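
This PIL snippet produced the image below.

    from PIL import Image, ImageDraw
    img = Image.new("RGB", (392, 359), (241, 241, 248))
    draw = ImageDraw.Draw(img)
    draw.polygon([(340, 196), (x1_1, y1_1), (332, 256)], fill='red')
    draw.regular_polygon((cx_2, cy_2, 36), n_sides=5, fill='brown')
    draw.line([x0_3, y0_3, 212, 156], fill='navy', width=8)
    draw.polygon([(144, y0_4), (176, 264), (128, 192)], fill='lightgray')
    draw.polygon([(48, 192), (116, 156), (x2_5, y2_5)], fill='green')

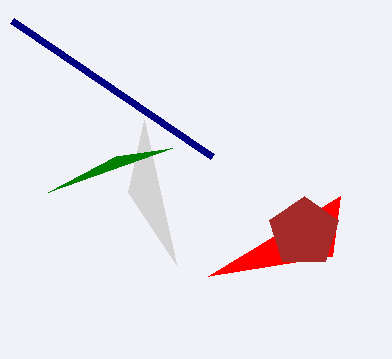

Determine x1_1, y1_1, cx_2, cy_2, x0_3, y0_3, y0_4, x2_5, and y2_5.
x1_1 = 208, y1_1 = 276, cx_2 = 304, cy_2 = 232, x0_3 = 12, y0_3 = 20, y0_4 = 120, x2_5 = 172, y2_5 = 148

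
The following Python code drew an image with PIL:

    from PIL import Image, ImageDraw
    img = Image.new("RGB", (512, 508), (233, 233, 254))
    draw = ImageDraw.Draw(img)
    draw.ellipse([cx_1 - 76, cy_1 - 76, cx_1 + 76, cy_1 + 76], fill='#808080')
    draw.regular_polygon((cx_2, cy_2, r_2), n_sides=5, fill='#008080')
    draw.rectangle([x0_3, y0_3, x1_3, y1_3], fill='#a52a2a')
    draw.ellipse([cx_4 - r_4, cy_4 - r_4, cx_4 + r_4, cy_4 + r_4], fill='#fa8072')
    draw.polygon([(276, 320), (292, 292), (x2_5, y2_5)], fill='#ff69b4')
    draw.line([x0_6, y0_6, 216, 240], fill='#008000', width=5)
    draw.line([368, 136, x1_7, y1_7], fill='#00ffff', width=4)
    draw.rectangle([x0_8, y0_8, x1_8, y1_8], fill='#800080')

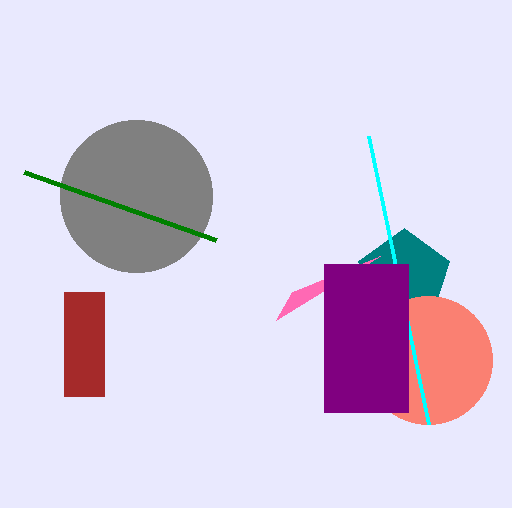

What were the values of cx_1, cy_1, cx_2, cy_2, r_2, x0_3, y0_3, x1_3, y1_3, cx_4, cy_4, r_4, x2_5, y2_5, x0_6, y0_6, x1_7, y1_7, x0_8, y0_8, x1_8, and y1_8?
cx_1 = 136; cy_1 = 196; cx_2 = 404; cy_2 = 276; r_2 = 48; x0_3 = 64; y0_3 = 292; x1_3 = 104; y1_3 = 396; cx_4 = 428; cy_4 = 360; r_4 = 64; x2_5 = 380; y2_5 = 256; x0_6 = 24; y0_6 = 172; x1_7 = 428; y1_7 = 424; x0_8 = 324; y0_8 = 264; x1_8 = 408; y1_8 = 412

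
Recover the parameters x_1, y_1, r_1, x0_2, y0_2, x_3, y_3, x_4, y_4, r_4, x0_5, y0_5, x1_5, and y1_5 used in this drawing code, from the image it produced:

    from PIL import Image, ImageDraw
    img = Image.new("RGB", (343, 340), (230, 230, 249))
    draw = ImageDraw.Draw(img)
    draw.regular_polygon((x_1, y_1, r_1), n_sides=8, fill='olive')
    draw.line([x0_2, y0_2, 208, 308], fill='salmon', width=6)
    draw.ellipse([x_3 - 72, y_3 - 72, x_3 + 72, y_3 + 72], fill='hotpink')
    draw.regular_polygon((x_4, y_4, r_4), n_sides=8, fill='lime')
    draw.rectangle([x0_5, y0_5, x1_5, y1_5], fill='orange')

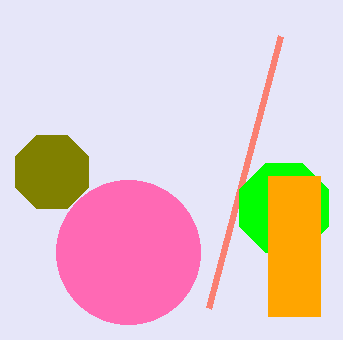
x_1 = 52
y_1 = 172
r_1 = 40
x0_2 = 280
y0_2 = 36
x_3 = 128
y_3 = 252
x_4 = 284
y_4 = 208
r_4 = 48
x0_5 = 268
y0_5 = 176
x1_5 = 320
y1_5 = 316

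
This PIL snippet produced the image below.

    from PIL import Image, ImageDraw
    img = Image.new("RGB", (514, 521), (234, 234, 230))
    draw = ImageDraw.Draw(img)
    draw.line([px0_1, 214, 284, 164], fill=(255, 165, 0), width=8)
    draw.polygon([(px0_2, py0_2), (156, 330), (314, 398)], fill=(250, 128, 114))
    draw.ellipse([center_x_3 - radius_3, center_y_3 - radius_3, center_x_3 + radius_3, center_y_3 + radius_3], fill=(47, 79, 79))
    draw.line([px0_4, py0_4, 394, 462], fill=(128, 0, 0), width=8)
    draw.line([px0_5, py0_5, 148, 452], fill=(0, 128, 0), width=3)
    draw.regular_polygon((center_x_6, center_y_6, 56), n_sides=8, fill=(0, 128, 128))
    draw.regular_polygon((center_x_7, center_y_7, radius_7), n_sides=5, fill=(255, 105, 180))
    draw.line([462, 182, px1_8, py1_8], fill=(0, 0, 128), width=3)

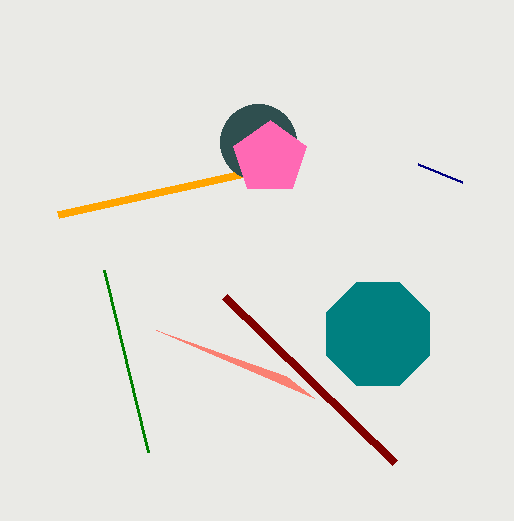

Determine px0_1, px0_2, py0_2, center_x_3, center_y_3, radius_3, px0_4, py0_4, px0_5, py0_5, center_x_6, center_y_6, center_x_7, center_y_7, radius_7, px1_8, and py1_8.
px0_1 = 58
px0_2 = 286
py0_2 = 376
center_x_3 = 258
center_y_3 = 142
radius_3 = 38
px0_4 = 224
py0_4 = 296
px0_5 = 104
py0_5 = 270
center_x_6 = 378
center_y_6 = 334
center_x_7 = 270
center_y_7 = 158
radius_7 = 38
px1_8 = 418
py1_8 = 164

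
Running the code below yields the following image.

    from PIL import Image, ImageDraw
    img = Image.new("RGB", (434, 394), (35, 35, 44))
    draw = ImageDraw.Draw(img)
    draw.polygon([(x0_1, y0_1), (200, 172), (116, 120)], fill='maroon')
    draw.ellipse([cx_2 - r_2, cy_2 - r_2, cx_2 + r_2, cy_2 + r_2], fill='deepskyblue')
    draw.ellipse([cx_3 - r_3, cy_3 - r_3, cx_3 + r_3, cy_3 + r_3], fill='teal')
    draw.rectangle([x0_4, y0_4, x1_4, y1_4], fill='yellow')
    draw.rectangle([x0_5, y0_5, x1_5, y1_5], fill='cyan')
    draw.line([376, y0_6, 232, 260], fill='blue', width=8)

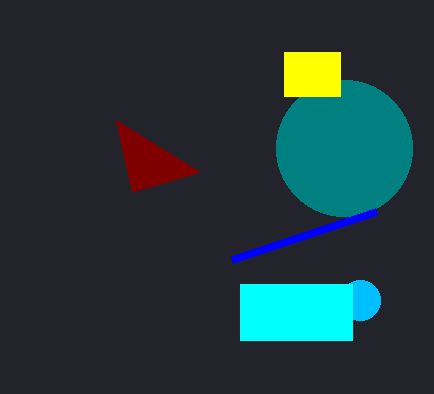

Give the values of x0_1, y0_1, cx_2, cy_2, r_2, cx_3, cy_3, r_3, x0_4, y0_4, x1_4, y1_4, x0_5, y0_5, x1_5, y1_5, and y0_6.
x0_1 = 132
y0_1 = 192
cx_2 = 360
cy_2 = 300
r_2 = 20
cx_3 = 344
cy_3 = 148
r_3 = 68
x0_4 = 284
y0_4 = 52
x1_4 = 340
y1_4 = 96
x0_5 = 240
y0_5 = 284
x1_5 = 352
y1_5 = 340
y0_6 = 212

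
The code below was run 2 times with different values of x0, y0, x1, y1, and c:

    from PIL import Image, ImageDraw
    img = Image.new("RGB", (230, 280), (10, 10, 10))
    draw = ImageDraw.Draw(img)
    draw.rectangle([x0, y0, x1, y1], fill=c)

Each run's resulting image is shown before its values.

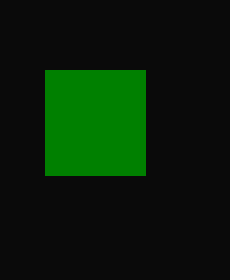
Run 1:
x0 = 45
y0 = 70
x1 = 145
y1 = 175
c = 'green'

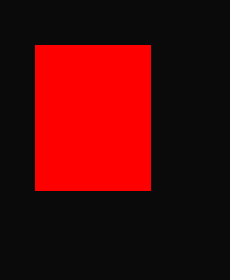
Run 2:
x0 = 35; y0 = 45; x1 = 150; y1 = 190; c = 'red'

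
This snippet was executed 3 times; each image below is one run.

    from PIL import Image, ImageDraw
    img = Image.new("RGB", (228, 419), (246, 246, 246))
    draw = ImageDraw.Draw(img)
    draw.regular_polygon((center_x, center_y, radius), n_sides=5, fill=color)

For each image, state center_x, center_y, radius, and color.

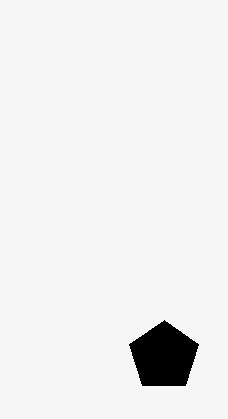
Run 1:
center_x = 164; center_y = 356; radius = 36; color = 'black'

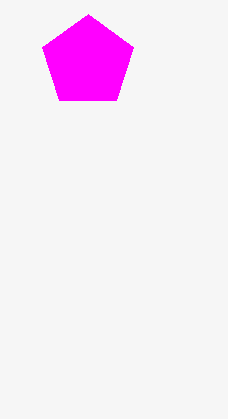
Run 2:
center_x = 88
center_y = 62
radius = 48
color = 'magenta'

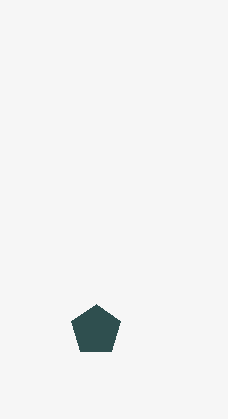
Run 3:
center_x = 96
center_y = 330
radius = 26
color = 'darkslategray'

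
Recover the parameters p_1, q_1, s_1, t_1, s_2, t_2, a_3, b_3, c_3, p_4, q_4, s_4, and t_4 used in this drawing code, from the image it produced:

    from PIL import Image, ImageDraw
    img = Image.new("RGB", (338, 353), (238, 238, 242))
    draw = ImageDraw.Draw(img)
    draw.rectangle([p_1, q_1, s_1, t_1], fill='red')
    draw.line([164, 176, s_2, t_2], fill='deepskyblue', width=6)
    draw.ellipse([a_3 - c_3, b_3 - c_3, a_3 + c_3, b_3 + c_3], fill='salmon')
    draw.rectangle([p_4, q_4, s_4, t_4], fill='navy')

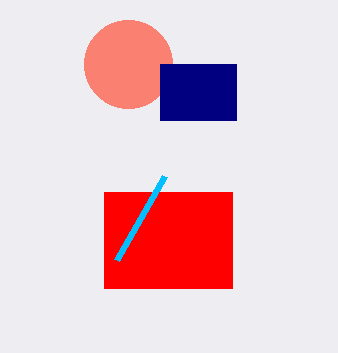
p_1 = 104, q_1 = 192, s_1 = 232, t_1 = 288, s_2 = 116, t_2 = 260, a_3 = 128, b_3 = 64, c_3 = 44, p_4 = 160, q_4 = 64, s_4 = 236, t_4 = 120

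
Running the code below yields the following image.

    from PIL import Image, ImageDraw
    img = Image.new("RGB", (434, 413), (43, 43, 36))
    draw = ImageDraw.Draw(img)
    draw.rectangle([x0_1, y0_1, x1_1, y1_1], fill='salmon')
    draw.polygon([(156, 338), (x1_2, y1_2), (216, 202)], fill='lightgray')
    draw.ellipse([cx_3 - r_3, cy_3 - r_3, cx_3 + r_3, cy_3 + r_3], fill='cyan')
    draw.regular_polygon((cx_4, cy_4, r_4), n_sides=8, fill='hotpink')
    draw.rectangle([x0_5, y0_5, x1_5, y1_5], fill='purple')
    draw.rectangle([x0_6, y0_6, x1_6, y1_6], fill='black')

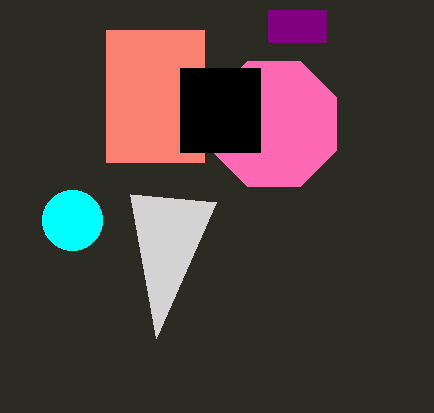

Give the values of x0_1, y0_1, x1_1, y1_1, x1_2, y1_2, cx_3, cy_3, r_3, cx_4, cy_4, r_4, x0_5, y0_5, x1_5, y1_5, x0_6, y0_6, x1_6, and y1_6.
x0_1 = 106, y0_1 = 30, x1_1 = 204, y1_1 = 162, x1_2 = 130, y1_2 = 194, cx_3 = 72, cy_3 = 220, r_3 = 30, cx_4 = 274, cy_4 = 124, r_4 = 68, x0_5 = 268, y0_5 = 10, x1_5 = 326, y1_5 = 42, x0_6 = 180, y0_6 = 68, x1_6 = 260, y1_6 = 152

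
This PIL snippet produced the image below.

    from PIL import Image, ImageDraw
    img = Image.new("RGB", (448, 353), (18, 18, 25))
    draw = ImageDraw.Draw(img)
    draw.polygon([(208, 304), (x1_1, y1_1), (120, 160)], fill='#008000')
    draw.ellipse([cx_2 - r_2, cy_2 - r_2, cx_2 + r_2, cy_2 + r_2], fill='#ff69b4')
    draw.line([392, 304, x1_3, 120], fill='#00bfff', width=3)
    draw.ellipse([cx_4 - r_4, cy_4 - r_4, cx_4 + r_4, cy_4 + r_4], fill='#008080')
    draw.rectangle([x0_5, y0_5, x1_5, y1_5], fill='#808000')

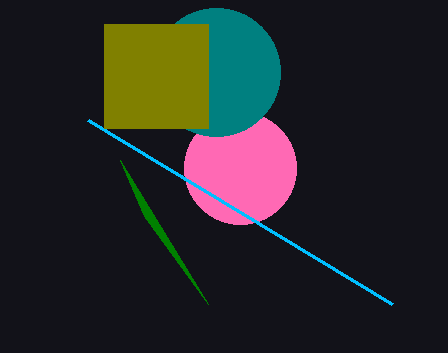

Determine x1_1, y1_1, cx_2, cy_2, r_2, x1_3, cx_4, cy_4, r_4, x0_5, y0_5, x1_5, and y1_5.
x1_1 = 144, y1_1 = 216, cx_2 = 240, cy_2 = 168, r_2 = 56, x1_3 = 88, cx_4 = 216, cy_4 = 72, r_4 = 64, x0_5 = 104, y0_5 = 24, x1_5 = 208, y1_5 = 128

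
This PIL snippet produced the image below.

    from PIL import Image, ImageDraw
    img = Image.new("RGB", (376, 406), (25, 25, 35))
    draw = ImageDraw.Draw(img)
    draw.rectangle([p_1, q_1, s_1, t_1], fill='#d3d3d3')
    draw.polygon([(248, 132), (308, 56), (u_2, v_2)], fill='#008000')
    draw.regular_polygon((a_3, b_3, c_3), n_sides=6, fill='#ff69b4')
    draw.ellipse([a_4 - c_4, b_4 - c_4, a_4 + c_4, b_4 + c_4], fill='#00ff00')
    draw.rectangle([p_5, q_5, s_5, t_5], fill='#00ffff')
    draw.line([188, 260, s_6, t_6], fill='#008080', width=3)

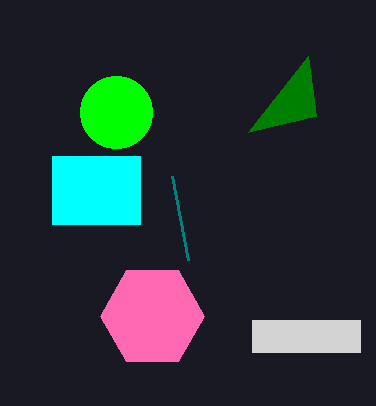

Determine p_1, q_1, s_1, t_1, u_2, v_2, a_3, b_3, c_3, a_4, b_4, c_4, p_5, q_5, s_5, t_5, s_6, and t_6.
p_1 = 252
q_1 = 320
s_1 = 360
t_1 = 352
u_2 = 316
v_2 = 116
a_3 = 152
b_3 = 316
c_3 = 52
a_4 = 116
b_4 = 112
c_4 = 36
p_5 = 52
q_5 = 156
s_5 = 140
t_5 = 224
s_6 = 172
t_6 = 176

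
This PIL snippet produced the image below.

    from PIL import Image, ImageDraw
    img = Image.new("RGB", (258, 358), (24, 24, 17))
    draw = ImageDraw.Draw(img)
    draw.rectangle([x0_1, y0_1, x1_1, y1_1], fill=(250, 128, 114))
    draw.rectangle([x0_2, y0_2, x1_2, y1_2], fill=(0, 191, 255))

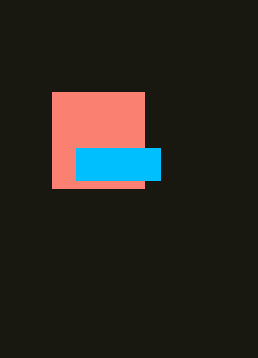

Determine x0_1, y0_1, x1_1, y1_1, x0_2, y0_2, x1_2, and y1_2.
x0_1 = 52; y0_1 = 92; x1_1 = 144; y1_1 = 188; x0_2 = 76; y0_2 = 148; x1_2 = 160; y1_2 = 180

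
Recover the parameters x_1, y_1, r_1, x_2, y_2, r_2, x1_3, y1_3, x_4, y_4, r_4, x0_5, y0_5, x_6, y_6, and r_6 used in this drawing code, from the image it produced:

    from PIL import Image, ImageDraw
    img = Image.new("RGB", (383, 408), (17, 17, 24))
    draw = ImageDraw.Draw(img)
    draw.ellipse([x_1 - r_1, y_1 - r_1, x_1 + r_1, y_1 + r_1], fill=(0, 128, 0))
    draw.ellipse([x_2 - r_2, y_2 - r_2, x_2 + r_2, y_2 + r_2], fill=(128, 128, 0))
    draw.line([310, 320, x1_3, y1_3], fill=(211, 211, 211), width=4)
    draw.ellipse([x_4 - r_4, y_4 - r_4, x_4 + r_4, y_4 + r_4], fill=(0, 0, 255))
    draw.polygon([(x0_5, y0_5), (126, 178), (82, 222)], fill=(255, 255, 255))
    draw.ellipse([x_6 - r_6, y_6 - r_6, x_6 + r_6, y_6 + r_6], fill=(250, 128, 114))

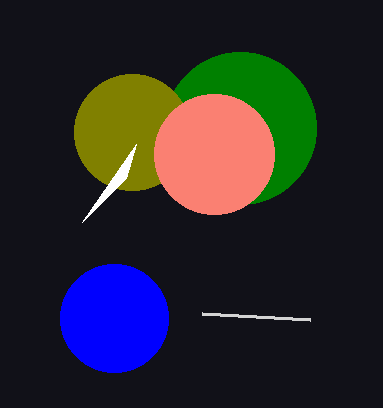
x_1 = 240, y_1 = 128, r_1 = 76, x_2 = 132, y_2 = 132, r_2 = 58, x1_3 = 202, y1_3 = 314, x_4 = 114, y_4 = 318, r_4 = 54, x0_5 = 136, y0_5 = 144, x_6 = 214, y_6 = 154, r_6 = 60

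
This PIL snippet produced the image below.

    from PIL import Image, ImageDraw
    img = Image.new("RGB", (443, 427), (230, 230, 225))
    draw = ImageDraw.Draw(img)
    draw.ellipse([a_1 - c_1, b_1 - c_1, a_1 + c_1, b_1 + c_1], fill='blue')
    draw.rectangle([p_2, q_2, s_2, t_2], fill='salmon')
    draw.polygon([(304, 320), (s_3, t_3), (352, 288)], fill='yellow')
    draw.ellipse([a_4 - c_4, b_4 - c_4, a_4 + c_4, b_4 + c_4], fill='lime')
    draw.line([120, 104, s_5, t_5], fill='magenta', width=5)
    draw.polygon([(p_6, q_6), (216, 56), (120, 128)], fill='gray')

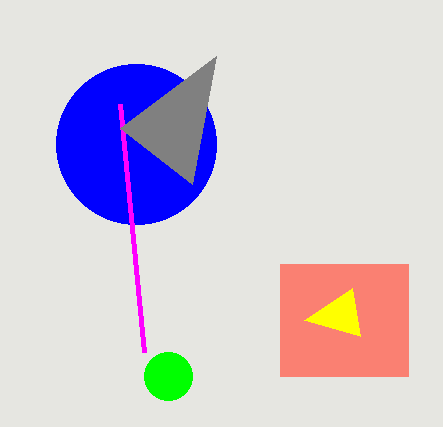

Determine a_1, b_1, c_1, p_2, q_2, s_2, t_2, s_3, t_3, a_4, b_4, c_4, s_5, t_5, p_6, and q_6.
a_1 = 136
b_1 = 144
c_1 = 80
p_2 = 280
q_2 = 264
s_2 = 408
t_2 = 376
s_3 = 360
t_3 = 336
a_4 = 168
b_4 = 376
c_4 = 24
s_5 = 144
t_5 = 352
p_6 = 192
q_6 = 184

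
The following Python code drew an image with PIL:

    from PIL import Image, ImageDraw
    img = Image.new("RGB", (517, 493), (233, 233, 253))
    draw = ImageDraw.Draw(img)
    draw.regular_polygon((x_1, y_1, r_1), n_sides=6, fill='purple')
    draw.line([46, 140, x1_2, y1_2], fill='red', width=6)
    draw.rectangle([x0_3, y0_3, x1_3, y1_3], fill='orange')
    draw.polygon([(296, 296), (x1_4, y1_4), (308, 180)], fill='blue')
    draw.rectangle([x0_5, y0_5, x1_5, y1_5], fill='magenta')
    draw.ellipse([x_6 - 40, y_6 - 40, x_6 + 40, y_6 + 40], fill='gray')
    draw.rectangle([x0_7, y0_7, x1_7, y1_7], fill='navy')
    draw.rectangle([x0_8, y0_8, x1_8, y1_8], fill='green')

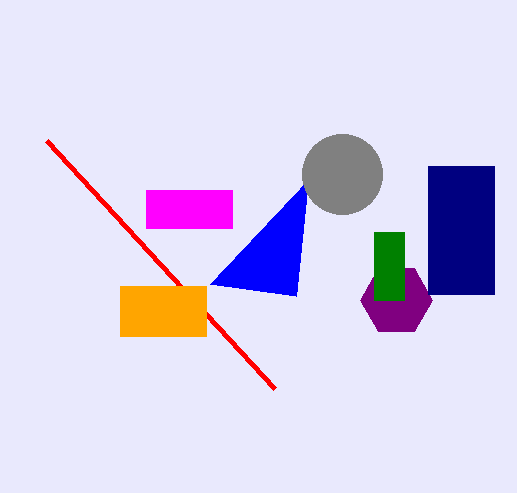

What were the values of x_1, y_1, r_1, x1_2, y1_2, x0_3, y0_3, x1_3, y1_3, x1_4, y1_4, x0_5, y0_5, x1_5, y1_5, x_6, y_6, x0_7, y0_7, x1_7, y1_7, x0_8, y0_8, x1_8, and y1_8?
x_1 = 396; y_1 = 300; r_1 = 36; x1_2 = 274; y1_2 = 388; x0_3 = 120; y0_3 = 286; x1_3 = 206; y1_3 = 336; x1_4 = 210; y1_4 = 284; x0_5 = 146; y0_5 = 190; x1_5 = 232; y1_5 = 228; x_6 = 342; y_6 = 174; x0_7 = 428; y0_7 = 166; x1_7 = 494; y1_7 = 294; x0_8 = 374; y0_8 = 232; x1_8 = 404; y1_8 = 300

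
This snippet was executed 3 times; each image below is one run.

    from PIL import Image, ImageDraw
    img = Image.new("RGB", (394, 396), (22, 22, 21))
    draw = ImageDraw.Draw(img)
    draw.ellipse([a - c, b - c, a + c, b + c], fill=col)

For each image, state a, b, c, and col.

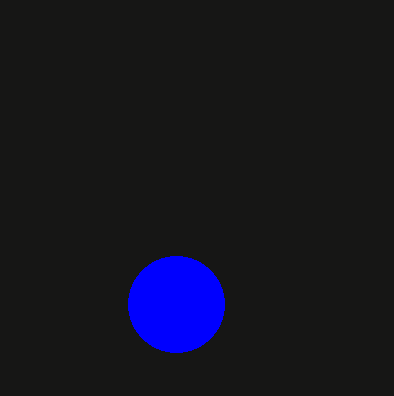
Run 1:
a = 176, b = 304, c = 48, col = 'blue'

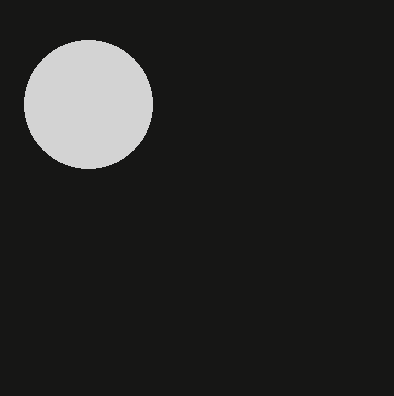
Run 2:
a = 88, b = 104, c = 64, col = 'lightgray'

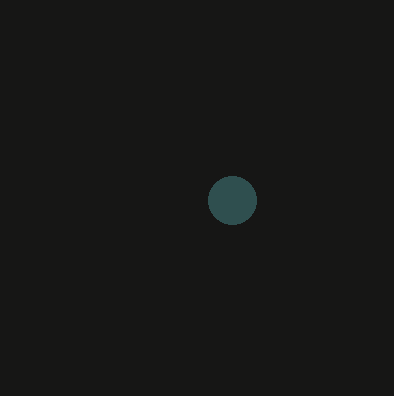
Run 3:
a = 232, b = 200, c = 24, col = 'darkslategray'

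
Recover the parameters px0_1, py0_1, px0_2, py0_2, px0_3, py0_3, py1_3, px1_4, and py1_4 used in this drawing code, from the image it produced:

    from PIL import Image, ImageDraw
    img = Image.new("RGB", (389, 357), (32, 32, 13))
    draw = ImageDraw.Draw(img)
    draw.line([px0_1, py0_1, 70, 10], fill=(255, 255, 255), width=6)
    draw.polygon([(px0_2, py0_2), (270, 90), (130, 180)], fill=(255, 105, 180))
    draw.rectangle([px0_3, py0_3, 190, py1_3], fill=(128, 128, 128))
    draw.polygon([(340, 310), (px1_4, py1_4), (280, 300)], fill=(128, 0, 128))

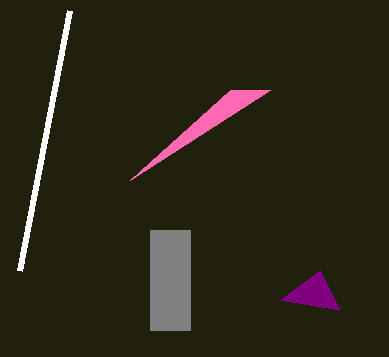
px0_1 = 20, py0_1 = 270, px0_2 = 230, py0_2 = 90, px0_3 = 150, py0_3 = 230, py1_3 = 330, px1_4 = 320, py1_4 = 270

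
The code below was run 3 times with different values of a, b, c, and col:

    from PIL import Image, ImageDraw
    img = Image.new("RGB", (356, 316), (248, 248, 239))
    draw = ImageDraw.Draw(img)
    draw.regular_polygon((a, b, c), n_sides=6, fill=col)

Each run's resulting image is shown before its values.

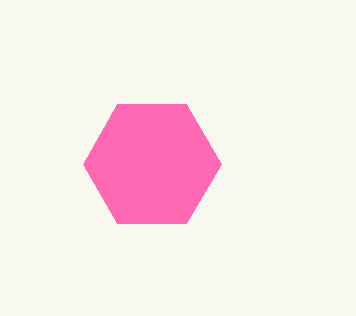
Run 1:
a = 152, b = 164, c = 69, col = 'hotpink'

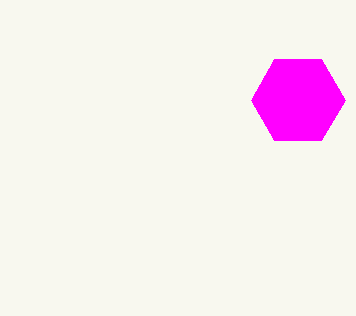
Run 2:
a = 298
b = 100
c = 47
col = 'magenta'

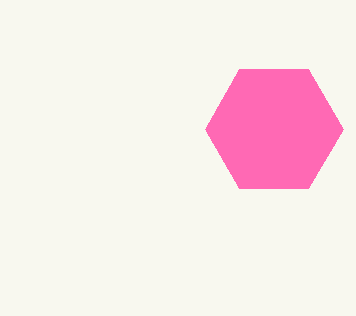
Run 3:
a = 274
b = 129
c = 69
col = 'hotpink'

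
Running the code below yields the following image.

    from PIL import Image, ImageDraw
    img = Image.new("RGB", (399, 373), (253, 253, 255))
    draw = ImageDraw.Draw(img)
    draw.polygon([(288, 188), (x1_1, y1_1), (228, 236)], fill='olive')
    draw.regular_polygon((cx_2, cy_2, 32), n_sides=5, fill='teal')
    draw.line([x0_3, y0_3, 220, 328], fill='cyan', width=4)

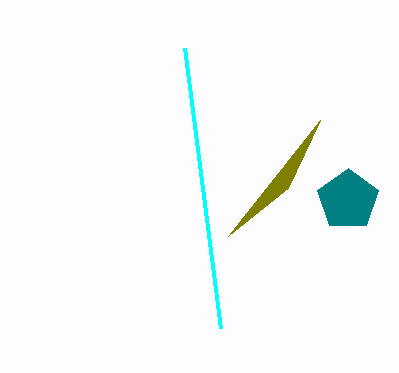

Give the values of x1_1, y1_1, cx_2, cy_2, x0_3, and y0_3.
x1_1 = 320; y1_1 = 120; cx_2 = 348; cy_2 = 200; x0_3 = 184; y0_3 = 48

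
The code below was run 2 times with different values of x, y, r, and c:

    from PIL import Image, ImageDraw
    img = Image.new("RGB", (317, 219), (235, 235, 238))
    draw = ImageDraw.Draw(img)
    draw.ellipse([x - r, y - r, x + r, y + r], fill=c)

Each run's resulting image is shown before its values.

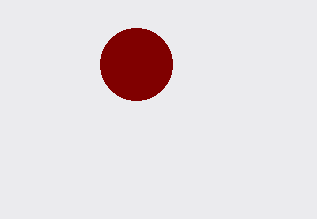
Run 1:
x = 136; y = 64; r = 36; c = 'maroon'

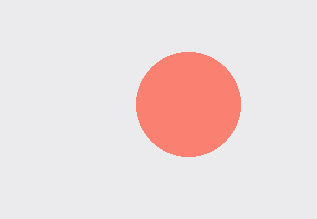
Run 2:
x = 188; y = 104; r = 52; c = 'salmon'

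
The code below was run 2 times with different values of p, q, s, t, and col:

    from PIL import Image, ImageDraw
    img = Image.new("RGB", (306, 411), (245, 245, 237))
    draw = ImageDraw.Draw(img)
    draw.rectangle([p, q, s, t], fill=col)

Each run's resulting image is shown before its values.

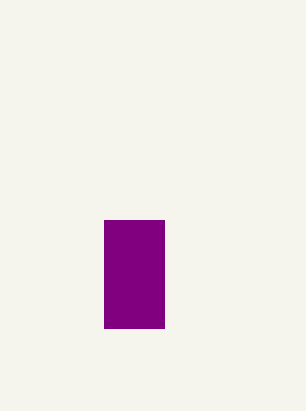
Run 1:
p = 104, q = 220, s = 164, t = 328, col = 'purple'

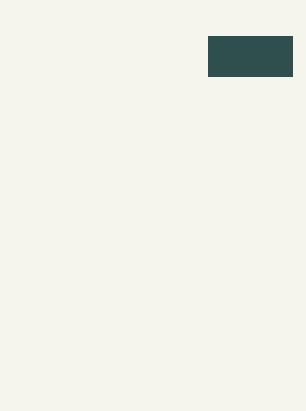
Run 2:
p = 208; q = 36; s = 292; t = 76; col = 'darkslategray'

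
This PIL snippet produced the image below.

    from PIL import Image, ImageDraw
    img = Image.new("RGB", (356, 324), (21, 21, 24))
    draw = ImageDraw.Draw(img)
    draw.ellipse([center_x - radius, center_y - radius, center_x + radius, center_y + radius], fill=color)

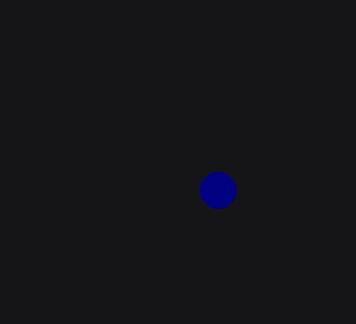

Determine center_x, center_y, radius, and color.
center_x = 218; center_y = 190; radius = 18; color = 'navy'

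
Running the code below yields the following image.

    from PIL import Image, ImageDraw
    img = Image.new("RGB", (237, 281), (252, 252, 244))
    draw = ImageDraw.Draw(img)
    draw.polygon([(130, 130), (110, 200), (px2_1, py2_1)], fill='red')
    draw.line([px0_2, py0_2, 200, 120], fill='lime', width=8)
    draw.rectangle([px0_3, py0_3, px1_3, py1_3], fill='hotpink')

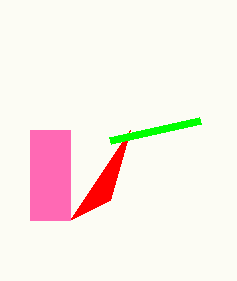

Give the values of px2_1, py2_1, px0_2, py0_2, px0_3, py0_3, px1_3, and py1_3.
px2_1 = 70; py2_1 = 220; px0_2 = 110; py0_2 = 140; px0_3 = 30; py0_3 = 130; px1_3 = 70; py1_3 = 220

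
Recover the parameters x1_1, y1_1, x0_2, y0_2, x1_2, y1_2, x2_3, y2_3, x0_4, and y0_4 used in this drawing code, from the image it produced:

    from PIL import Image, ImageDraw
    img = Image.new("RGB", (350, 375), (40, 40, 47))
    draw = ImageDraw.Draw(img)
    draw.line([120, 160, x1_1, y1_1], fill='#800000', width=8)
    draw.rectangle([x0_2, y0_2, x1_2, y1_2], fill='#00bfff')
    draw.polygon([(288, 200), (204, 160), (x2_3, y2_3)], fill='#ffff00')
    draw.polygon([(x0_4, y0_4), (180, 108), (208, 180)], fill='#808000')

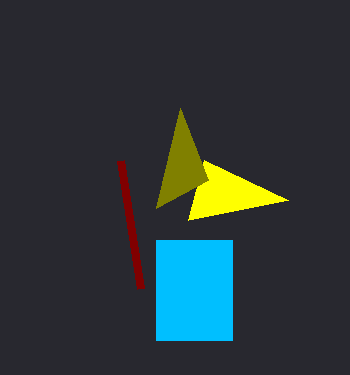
x1_1 = 140; y1_1 = 288; x0_2 = 156; y0_2 = 240; x1_2 = 232; y1_2 = 340; x2_3 = 188; y2_3 = 220; x0_4 = 156; y0_4 = 208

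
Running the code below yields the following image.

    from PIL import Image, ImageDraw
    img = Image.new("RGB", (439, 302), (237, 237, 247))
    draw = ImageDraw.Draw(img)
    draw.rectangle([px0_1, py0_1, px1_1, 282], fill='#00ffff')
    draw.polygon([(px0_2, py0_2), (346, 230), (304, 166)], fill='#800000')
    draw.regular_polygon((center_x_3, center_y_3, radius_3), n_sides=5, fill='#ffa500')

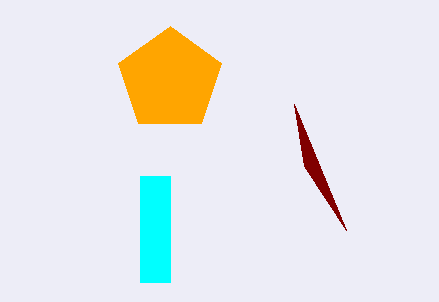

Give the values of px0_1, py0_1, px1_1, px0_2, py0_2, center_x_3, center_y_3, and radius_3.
px0_1 = 140
py0_1 = 176
px1_1 = 170
px0_2 = 294
py0_2 = 104
center_x_3 = 170
center_y_3 = 80
radius_3 = 54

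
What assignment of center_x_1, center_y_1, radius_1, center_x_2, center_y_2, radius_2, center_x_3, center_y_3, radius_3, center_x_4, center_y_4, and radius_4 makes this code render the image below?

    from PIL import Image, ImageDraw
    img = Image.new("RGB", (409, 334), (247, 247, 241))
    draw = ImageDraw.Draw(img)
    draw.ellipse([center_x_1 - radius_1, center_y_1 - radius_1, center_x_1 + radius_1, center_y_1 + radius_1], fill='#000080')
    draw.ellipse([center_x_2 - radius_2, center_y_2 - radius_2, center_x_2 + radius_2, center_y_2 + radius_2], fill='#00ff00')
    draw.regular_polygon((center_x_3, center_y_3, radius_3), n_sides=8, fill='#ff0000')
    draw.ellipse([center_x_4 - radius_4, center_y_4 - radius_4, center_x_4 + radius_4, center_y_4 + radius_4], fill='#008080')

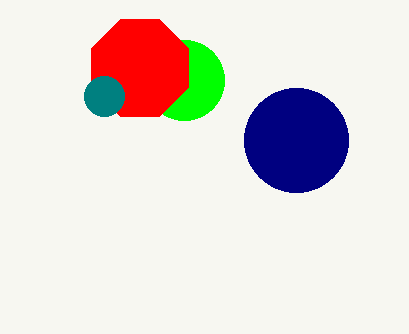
center_x_1 = 296; center_y_1 = 140; radius_1 = 52; center_x_2 = 184; center_y_2 = 80; radius_2 = 40; center_x_3 = 140; center_y_3 = 68; radius_3 = 52; center_x_4 = 104; center_y_4 = 96; radius_4 = 20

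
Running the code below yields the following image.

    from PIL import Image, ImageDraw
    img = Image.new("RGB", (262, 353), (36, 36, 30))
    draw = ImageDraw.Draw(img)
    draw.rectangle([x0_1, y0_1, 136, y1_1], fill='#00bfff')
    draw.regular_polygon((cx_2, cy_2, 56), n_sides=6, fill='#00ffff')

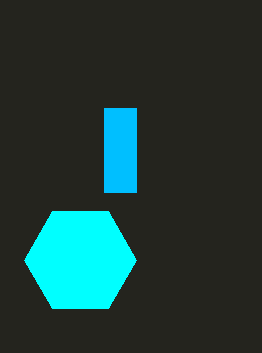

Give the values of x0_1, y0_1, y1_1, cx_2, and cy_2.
x0_1 = 104
y0_1 = 108
y1_1 = 192
cx_2 = 80
cy_2 = 260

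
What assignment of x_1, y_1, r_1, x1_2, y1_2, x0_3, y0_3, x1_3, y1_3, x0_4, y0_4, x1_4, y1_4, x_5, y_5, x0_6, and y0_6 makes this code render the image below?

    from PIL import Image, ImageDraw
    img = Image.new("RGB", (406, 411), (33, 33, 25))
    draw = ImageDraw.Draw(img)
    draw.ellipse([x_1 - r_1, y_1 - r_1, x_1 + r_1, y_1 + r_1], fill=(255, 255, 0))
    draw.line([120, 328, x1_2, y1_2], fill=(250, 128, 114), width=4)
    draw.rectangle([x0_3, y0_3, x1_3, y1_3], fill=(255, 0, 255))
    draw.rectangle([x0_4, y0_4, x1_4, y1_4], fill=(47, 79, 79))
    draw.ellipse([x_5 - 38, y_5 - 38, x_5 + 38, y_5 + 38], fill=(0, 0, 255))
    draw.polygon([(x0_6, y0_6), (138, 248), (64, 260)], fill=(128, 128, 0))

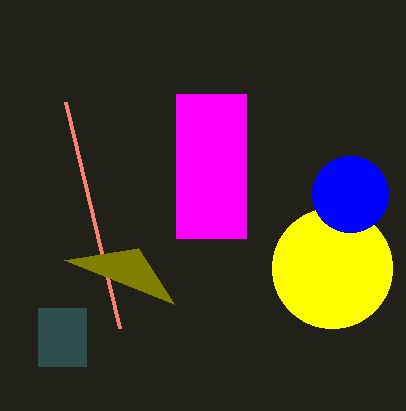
x_1 = 332
y_1 = 268
r_1 = 60
x1_2 = 66
y1_2 = 102
x0_3 = 176
y0_3 = 94
x1_3 = 246
y1_3 = 238
x0_4 = 38
y0_4 = 308
x1_4 = 86
y1_4 = 366
x_5 = 350
y_5 = 194
x0_6 = 174
y0_6 = 304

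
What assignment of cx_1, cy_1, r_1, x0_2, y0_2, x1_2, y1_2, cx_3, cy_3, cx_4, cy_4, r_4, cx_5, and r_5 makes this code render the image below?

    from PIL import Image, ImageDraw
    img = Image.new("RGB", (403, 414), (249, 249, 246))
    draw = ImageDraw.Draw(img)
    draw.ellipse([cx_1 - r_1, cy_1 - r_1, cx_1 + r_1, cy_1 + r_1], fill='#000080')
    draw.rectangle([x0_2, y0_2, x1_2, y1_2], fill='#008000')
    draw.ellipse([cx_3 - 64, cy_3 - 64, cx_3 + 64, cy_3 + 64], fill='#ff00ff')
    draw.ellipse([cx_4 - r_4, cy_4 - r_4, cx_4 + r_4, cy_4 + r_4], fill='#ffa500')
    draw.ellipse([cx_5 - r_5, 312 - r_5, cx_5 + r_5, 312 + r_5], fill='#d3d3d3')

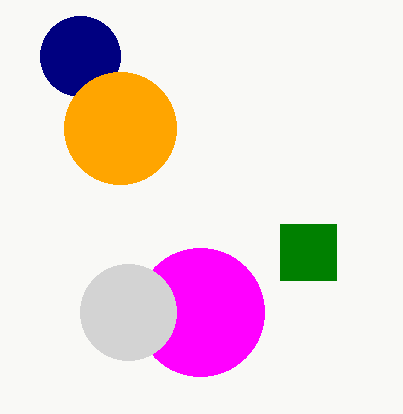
cx_1 = 80, cy_1 = 56, r_1 = 40, x0_2 = 280, y0_2 = 224, x1_2 = 336, y1_2 = 280, cx_3 = 200, cy_3 = 312, cx_4 = 120, cy_4 = 128, r_4 = 56, cx_5 = 128, r_5 = 48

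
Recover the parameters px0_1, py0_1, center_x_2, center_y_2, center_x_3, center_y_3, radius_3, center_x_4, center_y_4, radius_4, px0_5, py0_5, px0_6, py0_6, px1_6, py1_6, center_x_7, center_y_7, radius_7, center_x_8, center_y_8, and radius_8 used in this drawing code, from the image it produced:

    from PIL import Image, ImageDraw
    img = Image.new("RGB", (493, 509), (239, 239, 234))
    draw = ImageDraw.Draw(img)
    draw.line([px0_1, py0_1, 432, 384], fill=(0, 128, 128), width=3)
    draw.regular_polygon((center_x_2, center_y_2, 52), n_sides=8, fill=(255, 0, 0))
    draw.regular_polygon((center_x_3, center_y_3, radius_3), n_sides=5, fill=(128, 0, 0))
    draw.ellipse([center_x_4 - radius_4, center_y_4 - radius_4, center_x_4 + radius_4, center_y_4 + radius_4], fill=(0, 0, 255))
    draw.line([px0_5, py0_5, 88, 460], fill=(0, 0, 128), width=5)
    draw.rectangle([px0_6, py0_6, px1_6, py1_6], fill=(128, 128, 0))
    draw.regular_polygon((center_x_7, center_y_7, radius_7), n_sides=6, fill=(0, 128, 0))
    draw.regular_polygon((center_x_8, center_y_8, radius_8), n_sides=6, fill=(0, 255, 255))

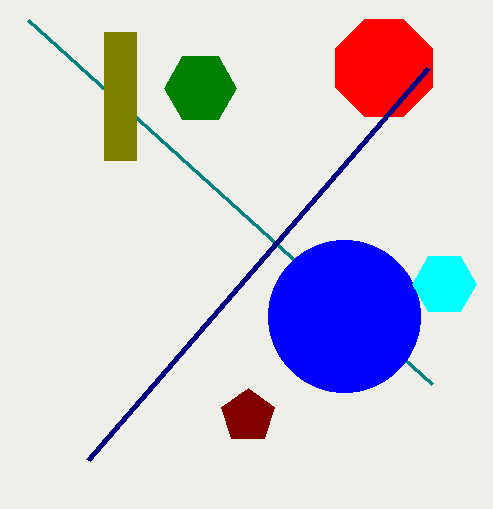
px0_1 = 28
py0_1 = 20
center_x_2 = 384
center_y_2 = 68
center_x_3 = 248
center_y_3 = 416
radius_3 = 28
center_x_4 = 344
center_y_4 = 316
radius_4 = 76
px0_5 = 428
py0_5 = 68
px0_6 = 104
py0_6 = 32
px1_6 = 136
py1_6 = 160
center_x_7 = 200
center_y_7 = 88
radius_7 = 36
center_x_8 = 444
center_y_8 = 284
radius_8 = 32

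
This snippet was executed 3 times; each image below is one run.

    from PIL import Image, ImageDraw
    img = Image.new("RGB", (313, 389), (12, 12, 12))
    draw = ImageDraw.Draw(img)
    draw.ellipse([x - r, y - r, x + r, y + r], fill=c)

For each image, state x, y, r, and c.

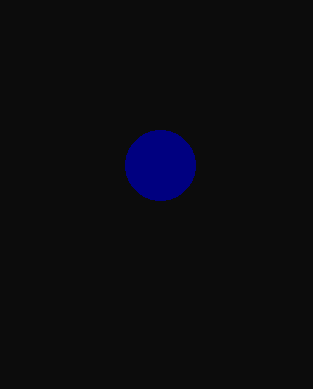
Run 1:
x = 160
y = 165
r = 35
c = 'navy'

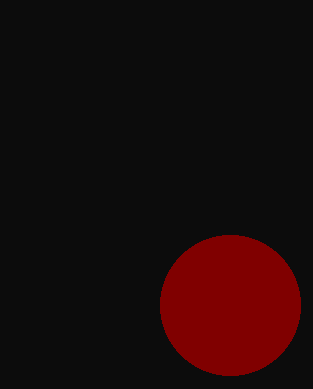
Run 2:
x = 230, y = 305, r = 70, c = 'maroon'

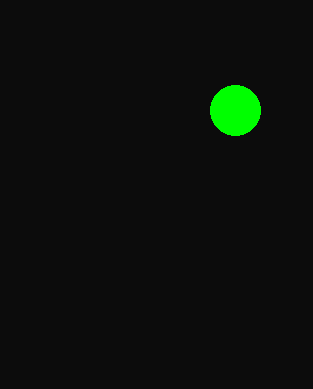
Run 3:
x = 235
y = 110
r = 25
c = 'lime'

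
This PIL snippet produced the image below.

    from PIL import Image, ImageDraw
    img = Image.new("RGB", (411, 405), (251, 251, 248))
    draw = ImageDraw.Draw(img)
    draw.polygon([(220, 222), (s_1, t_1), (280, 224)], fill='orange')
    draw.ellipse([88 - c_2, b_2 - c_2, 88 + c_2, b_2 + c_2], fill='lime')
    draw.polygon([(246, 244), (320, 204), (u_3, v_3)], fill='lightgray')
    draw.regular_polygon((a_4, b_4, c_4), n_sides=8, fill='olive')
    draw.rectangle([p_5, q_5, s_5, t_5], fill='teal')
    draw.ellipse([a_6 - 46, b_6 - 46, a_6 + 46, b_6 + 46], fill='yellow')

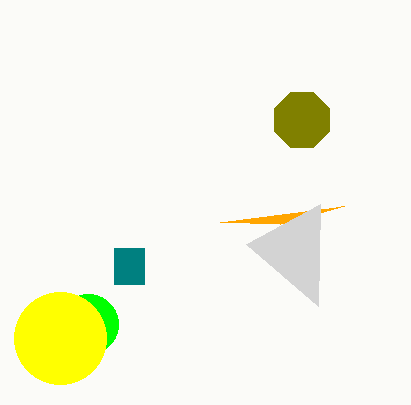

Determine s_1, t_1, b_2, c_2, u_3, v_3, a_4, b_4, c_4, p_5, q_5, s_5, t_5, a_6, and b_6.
s_1 = 344
t_1 = 206
b_2 = 324
c_2 = 30
u_3 = 318
v_3 = 306
a_4 = 302
b_4 = 120
c_4 = 30
p_5 = 114
q_5 = 248
s_5 = 144
t_5 = 284
a_6 = 60
b_6 = 338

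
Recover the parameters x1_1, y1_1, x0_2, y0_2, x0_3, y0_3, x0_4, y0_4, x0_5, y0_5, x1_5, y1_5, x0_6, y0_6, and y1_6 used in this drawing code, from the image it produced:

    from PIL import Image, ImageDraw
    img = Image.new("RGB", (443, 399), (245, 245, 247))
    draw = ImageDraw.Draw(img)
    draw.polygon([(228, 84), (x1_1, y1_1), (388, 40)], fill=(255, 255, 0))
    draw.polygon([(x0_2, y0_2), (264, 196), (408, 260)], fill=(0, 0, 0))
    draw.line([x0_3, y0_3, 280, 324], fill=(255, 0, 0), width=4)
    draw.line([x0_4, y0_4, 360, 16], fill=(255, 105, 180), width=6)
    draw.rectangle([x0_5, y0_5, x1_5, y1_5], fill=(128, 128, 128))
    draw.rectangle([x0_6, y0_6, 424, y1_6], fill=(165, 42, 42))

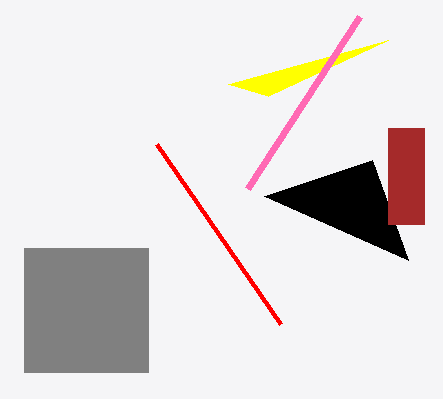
x1_1 = 268, y1_1 = 96, x0_2 = 372, y0_2 = 160, x0_3 = 156, y0_3 = 144, x0_4 = 248, y0_4 = 188, x0_5 = 24, y0_5 = 248, x1_5 = 148, y1_5 = 372, x0_6 = 388, y0_6 = 128, y1_6 = 224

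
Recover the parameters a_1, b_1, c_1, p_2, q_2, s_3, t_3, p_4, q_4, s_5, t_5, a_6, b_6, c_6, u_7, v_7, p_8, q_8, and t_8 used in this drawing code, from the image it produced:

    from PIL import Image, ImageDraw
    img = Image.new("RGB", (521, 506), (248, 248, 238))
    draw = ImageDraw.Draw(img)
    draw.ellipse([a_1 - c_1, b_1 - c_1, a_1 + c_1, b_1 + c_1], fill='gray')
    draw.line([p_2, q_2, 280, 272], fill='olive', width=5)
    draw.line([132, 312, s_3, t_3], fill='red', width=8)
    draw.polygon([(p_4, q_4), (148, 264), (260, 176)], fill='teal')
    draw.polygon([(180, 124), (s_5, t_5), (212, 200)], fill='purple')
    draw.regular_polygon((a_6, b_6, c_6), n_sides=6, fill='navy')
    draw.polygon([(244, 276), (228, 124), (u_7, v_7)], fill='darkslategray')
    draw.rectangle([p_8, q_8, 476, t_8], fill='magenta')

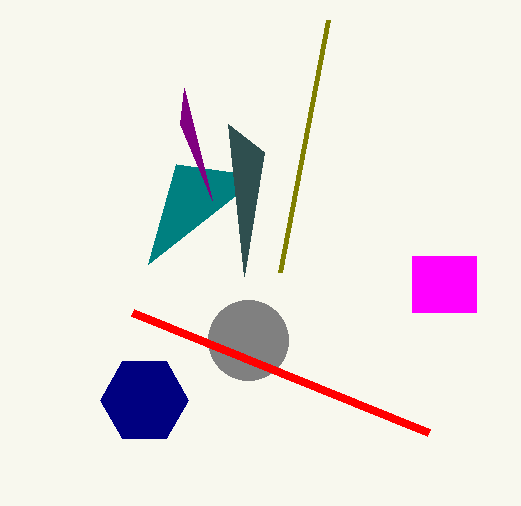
a_1 = 248
b_1 = 340
c_1 = 40
p_2 = 328
q_2 = 20
s_3 = 428
t_3 = 432
p_4 = 176
q_4 = 164
s_5 = 184
t_5 = 88
a_6 = 144
b_6 = 400
c_6 = 44
u_7 = 264
v_7 = 152
p_8 = 412
q_8 = 256
t_8 = 312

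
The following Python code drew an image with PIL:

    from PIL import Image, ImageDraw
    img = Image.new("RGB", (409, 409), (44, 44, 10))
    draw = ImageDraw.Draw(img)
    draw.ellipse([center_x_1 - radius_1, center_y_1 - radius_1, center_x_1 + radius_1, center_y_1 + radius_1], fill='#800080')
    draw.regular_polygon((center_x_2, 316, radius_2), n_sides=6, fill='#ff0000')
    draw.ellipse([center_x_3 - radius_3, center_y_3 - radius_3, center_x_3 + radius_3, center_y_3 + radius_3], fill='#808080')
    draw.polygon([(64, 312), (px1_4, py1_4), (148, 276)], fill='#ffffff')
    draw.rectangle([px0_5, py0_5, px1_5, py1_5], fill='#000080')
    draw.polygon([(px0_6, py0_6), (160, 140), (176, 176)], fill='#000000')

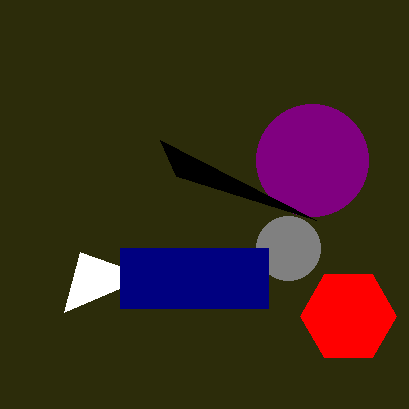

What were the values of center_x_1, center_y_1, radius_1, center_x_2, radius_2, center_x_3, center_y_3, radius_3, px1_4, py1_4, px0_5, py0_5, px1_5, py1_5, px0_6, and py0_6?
center_x_1 = 312, center_y_1 = 160, radius_1 = 56, center_x_2 = 348, radius_2 = 48, center_x_3 = 288, center_y_3 = 248, radius_3 = 32, px1_4 = 80, py1_4 = 252, px0_5 = 120, py0_5 = 248, px1_5 = 268, py1_5 = 308, px0_6 = 316, py0_6 = 220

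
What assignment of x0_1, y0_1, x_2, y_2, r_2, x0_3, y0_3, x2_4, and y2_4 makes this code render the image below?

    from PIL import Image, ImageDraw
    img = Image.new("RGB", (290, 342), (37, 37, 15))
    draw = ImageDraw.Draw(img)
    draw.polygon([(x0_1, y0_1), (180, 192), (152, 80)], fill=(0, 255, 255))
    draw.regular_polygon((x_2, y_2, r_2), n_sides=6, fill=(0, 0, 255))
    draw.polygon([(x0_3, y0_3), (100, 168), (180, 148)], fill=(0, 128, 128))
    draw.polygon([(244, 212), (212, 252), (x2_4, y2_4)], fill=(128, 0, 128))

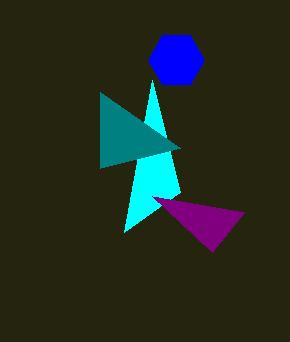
x0_1 = 124, y0_1 = 232, x_2 = 176, y_2 = 60, r_2 = 28, x0_3 = 100, y0_3 = 92, x2_4 = 152, y2_4 = 196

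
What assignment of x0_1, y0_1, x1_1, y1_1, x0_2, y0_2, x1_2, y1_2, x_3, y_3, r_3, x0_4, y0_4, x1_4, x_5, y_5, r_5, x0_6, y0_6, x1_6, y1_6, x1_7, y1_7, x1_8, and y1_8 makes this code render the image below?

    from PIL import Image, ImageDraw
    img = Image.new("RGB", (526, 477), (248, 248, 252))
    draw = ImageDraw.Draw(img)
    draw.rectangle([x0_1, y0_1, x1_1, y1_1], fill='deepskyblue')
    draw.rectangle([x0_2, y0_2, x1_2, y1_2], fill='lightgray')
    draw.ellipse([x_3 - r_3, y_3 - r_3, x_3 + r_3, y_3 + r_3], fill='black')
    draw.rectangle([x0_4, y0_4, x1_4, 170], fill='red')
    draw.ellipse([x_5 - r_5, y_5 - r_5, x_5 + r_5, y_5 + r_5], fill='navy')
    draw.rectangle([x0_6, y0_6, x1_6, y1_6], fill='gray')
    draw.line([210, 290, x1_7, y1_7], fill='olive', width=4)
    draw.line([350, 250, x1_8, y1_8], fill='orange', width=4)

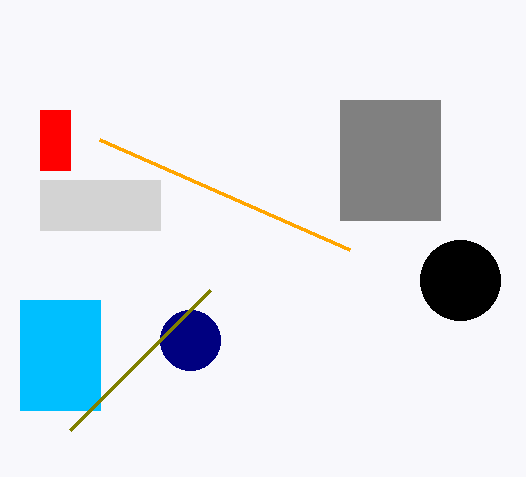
x0_1 = 20; y0_1 = 300; x1_1 = 100; y1_1 = 410; x0_2 = 40; y0_2 = 180; x1_2 = 160; y1_2 = 230; x_3 = 460; y_3 = 280; r_3 = 40; x0_4 = 40; y0_4 = 110; x1_4 = 70; x_5 = 190; y_5 = 340; r_5 = 30; x0_6 = 340; y0_6 = 100; x1_6 = 440; y1_6 = 220; x1_7 = 70; y1_7 = 430; x1_8 = 100; y1_8 = 140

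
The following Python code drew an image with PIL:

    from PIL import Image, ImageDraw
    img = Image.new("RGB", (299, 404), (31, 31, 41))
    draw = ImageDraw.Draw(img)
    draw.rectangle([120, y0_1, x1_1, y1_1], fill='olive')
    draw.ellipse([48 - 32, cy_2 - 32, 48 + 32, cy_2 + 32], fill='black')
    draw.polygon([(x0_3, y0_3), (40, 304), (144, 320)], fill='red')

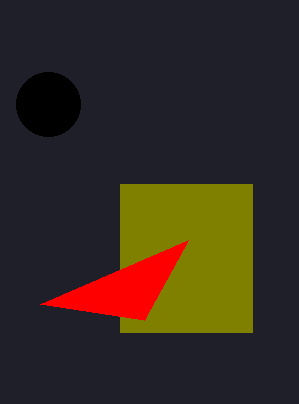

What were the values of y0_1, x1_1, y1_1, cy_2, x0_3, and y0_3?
y0_1 = 184; x1_1 = 252; y1_1 = 332; cy_2 = 104; x0_3 = 188; y0_3 = 240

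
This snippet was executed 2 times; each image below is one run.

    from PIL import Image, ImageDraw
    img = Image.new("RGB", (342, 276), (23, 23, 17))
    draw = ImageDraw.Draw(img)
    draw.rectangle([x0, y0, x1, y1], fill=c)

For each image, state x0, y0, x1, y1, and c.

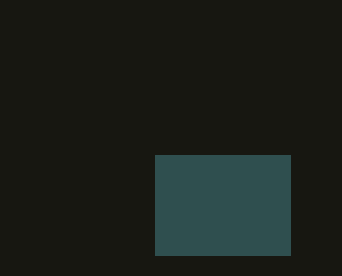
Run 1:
x0 = 155
y0 = 155
x1 = 290
y1 = 255
c = 'darkslategray'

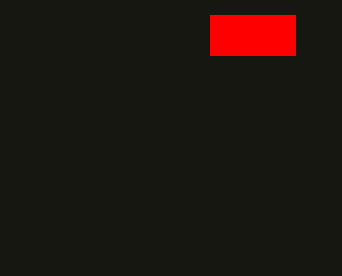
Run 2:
x0 = 210; y0 = 15; x1 = 295; y1 = 55; c = 'red'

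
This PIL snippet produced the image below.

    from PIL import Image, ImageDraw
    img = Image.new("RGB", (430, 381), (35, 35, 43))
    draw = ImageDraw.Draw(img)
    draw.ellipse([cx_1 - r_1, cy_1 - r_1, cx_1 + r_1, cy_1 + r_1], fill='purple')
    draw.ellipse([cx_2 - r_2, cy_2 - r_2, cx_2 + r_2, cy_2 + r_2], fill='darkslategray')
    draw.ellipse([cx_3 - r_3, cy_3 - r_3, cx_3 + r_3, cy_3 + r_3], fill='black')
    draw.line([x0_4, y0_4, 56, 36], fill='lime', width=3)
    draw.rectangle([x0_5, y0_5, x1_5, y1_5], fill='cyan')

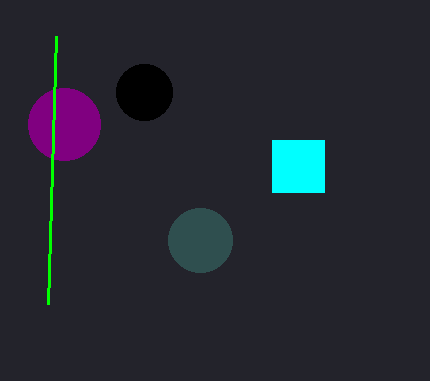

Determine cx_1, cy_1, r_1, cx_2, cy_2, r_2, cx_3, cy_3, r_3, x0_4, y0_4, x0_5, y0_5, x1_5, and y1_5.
cx_1 = 64, cy_1 = 124, r_1 = 36, cx_2 = 200, cy_2 = 240, r_2 = 32, cx_3 = 144, cy_3 = 92, r_3 = 28, x0_4 = 48, y0_4 = 304, x0_5 = 272, y0_5 = 140, x1_5 = 324, y1_5 = 192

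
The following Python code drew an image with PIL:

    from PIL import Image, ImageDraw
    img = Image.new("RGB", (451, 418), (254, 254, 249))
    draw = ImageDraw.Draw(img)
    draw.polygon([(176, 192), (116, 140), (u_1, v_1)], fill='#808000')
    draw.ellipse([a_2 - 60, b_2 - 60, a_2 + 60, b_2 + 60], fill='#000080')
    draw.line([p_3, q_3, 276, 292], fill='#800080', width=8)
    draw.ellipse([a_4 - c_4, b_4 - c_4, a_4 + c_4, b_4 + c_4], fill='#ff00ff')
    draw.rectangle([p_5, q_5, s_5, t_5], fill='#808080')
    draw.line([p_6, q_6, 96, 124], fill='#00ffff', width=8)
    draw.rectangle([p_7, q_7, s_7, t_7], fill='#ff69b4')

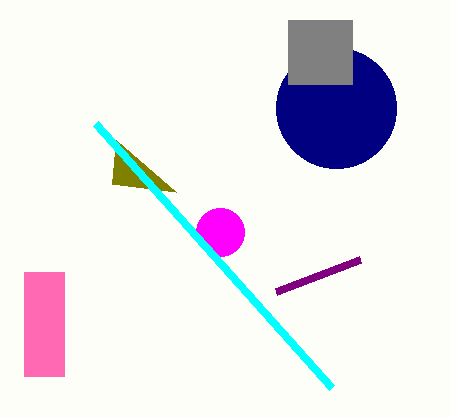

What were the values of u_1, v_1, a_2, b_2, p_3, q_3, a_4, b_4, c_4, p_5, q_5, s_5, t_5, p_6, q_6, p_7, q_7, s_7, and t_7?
u_1 = 112
v_1 = 184
a_2 = 336
b_2 = 108
p_3 = 360
q_3 = 260
a_4 = 220
b_4 = 232
c_4 = 24
p_5 = 288
q_5 = 20
s_5 = 352
t_5 = 84
p_6 = 332
q_6 = 388
p_7 = 24
q_7 = 272
s_7 = 64
t_7 = 376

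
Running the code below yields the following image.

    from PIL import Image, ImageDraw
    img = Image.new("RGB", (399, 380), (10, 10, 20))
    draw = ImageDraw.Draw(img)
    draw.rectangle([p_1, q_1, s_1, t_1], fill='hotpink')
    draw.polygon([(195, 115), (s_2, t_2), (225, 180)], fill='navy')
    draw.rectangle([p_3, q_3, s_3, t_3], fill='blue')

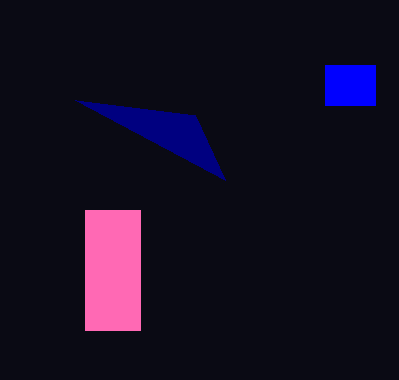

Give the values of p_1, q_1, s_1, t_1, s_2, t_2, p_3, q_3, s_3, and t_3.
p_1 = 85, q_1 = 210, s_1 = 140, t_1 = 330, s_2 = 75, t_2 = 100, p_3 = 325, q_3 = 65, s_3 = 375, t_3 = 105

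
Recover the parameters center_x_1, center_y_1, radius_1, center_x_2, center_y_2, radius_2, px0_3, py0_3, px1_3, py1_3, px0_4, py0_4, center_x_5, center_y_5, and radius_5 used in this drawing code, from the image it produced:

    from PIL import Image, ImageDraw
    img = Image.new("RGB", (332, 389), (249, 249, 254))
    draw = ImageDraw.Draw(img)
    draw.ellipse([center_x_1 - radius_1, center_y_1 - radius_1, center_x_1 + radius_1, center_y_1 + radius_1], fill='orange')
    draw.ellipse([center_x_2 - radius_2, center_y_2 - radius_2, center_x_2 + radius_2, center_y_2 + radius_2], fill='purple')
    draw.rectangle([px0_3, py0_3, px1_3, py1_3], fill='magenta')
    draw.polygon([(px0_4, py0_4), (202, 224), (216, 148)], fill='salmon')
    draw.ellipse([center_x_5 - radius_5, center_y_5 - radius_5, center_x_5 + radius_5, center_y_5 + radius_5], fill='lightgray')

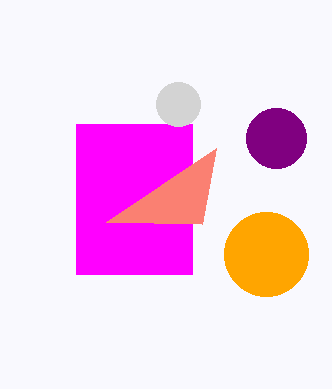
center_x_1 = 266, center_y_1 = 254, radius_1 = 42, center_x_2 = 276, center_y_2 = 138, radius_2 = 30, px0_3 = 76, py0_3 = 124, px1_3 = 192, py1_3 = 274, px0_4 = 106, py0_4 = 222, center_x_5 = 178, center_y_5 = 104, radius_5 = 22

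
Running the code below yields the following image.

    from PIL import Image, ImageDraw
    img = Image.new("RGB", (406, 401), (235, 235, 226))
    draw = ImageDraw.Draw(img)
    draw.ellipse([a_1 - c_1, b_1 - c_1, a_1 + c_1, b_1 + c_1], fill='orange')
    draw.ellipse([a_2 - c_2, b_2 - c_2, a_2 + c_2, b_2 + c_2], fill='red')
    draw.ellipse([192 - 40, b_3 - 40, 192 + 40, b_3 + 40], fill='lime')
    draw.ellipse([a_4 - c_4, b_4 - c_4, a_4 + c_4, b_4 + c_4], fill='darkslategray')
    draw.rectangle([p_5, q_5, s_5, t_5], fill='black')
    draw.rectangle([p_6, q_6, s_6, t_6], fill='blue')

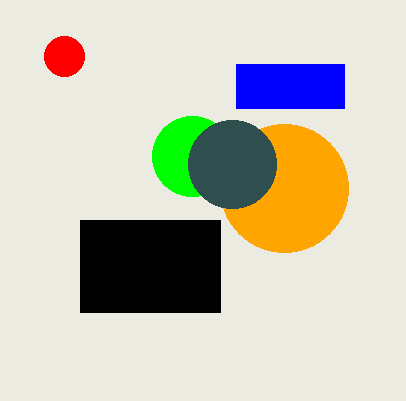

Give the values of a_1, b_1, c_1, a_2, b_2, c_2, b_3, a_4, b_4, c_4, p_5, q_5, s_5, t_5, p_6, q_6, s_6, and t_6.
a_1 = 284
b_1 = 188
c_1 = 64
a_2 = 64
b_2 = 56
c_2 = 20
b_3 = 156
a_4 = 232
b_4 = 164
c_4 = 44
p_5 = 80
q_5 = 220
s_5 = 220
t_5 = 312
p_6 = 236
q_6 = 64
s_6 = 344
t_6 = 108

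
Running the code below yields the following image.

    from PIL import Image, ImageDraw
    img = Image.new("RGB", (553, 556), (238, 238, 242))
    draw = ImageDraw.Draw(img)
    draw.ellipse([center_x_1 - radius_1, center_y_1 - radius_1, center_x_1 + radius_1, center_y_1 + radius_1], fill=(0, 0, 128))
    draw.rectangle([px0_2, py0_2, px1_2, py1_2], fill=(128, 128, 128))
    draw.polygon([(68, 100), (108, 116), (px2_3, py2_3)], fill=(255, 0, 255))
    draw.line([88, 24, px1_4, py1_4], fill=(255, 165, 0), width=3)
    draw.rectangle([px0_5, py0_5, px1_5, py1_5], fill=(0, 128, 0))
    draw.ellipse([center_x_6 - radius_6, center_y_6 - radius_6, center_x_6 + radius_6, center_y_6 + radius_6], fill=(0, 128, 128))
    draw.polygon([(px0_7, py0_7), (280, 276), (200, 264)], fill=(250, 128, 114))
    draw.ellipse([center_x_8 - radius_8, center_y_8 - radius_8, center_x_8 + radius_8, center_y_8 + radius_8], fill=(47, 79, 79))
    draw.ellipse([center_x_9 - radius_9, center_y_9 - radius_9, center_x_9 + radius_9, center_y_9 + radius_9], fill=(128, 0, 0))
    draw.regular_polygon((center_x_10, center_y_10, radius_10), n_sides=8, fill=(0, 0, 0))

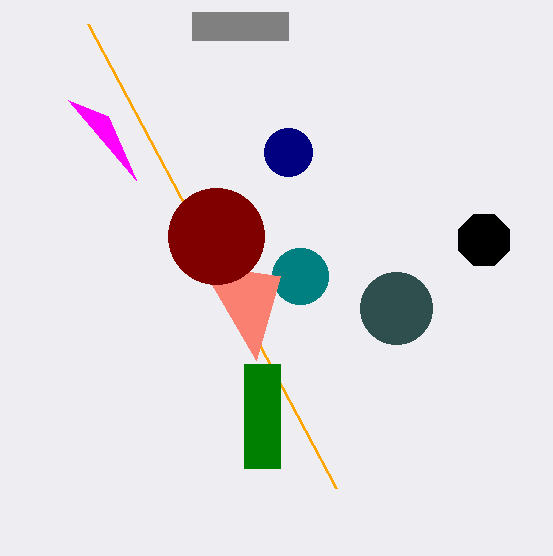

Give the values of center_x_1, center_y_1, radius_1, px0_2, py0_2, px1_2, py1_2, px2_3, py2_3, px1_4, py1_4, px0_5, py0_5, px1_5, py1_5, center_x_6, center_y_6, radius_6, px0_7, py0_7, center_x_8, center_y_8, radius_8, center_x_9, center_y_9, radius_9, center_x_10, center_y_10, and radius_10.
center_x_1 = 288, center_y_1 = 152, radius_1 = 24, px0_2 = 192, py0_2 = 12, px1_2 = 288, py1_2 = 40, px2_3 = 136, py2_3 = 180, px1_4 = 336, py1_4 = 488, px0_5 = 244, py0_5 = 364, px1_5 = 280, py1_5 = 468, center_x_6 = 300, center_y_6 = 276, radius_6 = 28, px0_7 = 256, py0_7 = 360, center_x_8 = 396, center_y_8 = 308, radius_8 = 36, center_x_9 = 216, center_y_9 = 236, radius_9 = 48, center_x_10 = 484, center_y_10 = 240, radius_10 = 28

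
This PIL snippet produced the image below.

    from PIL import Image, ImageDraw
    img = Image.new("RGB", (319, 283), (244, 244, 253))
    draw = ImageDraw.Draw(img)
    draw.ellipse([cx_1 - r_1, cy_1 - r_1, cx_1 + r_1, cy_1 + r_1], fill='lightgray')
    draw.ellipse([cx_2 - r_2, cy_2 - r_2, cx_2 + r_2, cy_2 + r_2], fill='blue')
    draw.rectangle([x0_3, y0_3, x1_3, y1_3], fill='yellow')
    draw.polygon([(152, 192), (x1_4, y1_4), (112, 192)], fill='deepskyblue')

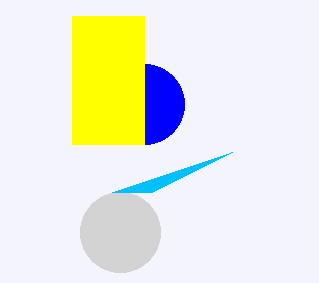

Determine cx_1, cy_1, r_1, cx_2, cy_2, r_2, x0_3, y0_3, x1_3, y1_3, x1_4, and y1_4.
cx_1 = 120
cy_1 = 232
r_1 = 40
cx_2 = 144
cy_2 = 104
r_2 = 40
x0_3 = 72
y0_3 = 16
x1_3 = 144
y1_3 = 144
x1_4 = 232
y1_4 = 152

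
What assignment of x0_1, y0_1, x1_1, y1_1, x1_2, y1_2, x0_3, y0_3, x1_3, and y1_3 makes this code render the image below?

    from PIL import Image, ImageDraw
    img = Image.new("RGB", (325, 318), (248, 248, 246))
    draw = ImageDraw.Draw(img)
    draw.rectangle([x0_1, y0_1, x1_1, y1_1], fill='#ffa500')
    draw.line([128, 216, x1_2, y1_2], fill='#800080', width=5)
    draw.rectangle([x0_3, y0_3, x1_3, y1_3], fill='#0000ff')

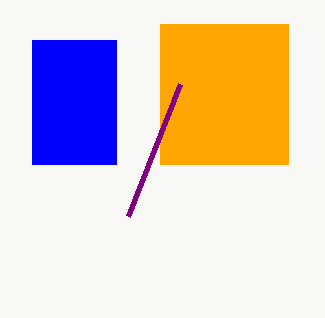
x0_1 = 160, y0_1 = 24, x1_1 = 288, y1_1 = 164, x1_2 = 180, y1_2 = 84, x0_3 = 32, y0_3 = 40, x1_3 = 116, y1_3 = 164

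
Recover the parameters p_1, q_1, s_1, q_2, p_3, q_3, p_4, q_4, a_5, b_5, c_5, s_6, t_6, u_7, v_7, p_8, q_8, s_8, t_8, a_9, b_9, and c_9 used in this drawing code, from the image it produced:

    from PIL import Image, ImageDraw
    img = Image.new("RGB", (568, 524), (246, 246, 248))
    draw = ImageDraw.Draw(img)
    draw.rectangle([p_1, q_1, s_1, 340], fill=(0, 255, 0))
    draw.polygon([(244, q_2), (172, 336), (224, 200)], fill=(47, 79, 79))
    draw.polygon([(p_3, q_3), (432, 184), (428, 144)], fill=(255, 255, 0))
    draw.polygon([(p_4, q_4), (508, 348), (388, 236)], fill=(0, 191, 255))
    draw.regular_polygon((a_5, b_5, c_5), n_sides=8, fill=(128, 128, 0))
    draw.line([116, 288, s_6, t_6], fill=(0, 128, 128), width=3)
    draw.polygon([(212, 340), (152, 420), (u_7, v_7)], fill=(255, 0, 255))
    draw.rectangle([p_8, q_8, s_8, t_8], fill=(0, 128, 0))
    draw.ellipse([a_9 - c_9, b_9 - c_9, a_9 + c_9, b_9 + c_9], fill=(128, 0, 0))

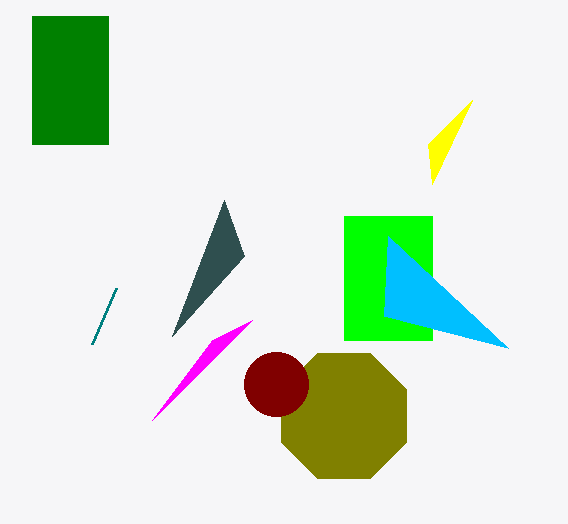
p_1 = 344; q_1 = 216; s_1 = 432; q_2 = 256; p_3 = 472; q_3 = 100; p_4 = 384; q_4 = 316; a_5 = 344; b_5 = 416; c_5 = 68; s_6 = 92; t_6 = 344; u_7 = 252; v_7 = 320; p_8 = 32; q_8 = 16; s_8 = 108; t_8 = 144; a_9 = 276; b_9 = 384; c_9 = 32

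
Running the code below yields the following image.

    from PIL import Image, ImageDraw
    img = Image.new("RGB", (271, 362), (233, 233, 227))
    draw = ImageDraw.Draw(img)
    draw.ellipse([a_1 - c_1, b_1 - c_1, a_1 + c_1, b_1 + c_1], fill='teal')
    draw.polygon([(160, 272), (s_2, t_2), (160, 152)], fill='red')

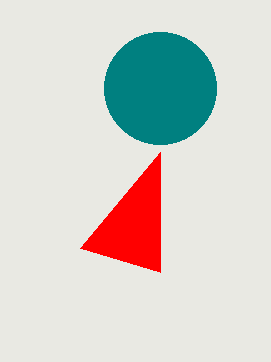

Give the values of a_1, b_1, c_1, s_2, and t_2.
a_1 = 160
b_1 = 88
c_1 = 56
s_2 = 80
t_2 = 248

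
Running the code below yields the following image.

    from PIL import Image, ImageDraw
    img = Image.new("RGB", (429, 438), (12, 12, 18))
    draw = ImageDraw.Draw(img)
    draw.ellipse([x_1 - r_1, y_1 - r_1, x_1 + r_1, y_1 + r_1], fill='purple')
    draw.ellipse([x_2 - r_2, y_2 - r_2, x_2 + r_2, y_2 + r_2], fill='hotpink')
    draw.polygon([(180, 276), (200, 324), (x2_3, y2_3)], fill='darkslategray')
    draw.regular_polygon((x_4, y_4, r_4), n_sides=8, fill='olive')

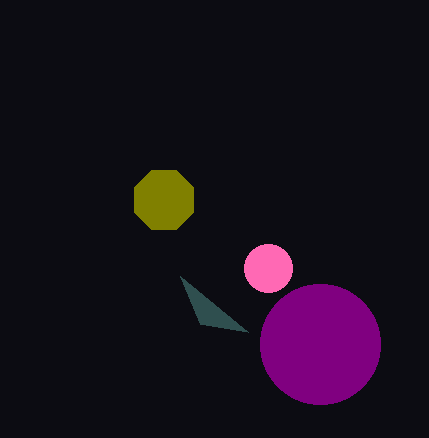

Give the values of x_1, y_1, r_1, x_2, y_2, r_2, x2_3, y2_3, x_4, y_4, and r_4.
x_1 = 320, y_1 = 344, r_1 = 60, x_2 = 268, y_2 = 268, r_2 = 24, x2_3 = 248, y2_3 = 332, x_4 = 164, y_4 = 200, r_4 = 32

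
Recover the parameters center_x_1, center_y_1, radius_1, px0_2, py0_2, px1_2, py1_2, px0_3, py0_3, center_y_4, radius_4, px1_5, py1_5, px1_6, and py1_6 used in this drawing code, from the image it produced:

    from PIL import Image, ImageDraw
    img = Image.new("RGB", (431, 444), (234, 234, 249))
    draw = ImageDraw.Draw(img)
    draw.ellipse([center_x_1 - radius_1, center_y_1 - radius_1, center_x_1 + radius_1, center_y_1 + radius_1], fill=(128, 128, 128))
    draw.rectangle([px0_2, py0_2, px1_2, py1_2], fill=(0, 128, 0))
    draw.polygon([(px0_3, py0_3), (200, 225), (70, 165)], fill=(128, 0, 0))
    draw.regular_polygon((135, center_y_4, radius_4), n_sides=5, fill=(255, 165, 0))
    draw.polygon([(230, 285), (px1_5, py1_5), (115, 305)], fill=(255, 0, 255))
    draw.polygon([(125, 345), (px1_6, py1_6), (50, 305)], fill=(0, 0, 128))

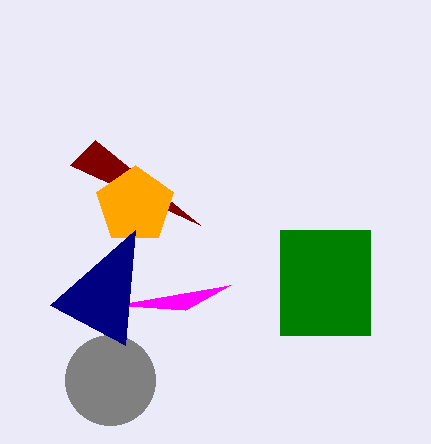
center_x_1 = 110, center_y_1 = 380, radius_1 = 45, px0_2 = 280, py0_2 = 230, px1_2 = 370, py1_2 = 335, px0_3 = 95, py0_3 = 140, center_y_4 = 205, radius_4 = 40, px1_5 = 185, py1_5 = 310, px1_6 = 135, py1_6 = 230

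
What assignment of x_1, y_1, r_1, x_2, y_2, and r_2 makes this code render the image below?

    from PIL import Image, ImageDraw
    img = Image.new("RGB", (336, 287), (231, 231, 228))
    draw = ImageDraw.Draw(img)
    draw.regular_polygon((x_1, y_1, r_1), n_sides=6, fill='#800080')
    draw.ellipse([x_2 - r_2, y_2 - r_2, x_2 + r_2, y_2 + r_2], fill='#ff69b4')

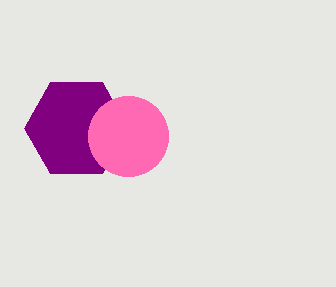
x_1 = 76; y_1 = 128; r_1 = 52; x_2 = 128; y_2 = 136; r_2 = 40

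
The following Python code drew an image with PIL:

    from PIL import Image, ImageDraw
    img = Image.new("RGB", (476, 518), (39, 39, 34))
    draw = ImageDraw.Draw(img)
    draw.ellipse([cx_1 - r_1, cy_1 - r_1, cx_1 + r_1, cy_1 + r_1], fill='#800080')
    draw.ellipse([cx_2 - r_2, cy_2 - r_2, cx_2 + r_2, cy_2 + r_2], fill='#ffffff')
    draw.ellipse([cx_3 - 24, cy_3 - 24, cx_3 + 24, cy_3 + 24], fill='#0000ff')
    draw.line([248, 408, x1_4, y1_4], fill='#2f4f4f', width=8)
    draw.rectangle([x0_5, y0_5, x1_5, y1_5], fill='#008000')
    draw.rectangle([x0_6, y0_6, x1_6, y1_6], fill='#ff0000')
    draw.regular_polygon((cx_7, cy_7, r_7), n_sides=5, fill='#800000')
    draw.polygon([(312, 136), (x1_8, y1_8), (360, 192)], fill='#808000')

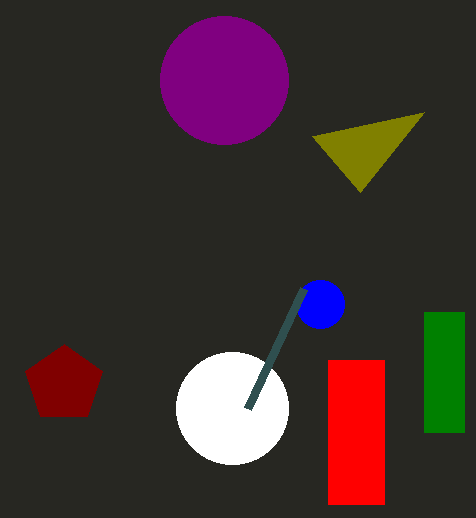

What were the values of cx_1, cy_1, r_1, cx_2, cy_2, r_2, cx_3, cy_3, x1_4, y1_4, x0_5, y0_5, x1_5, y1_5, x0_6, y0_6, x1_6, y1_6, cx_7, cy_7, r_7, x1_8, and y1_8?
cx_1 = 224, cy_1 = 80, r_1 = 64, cx_2 = 232, cy_2 = 408, r_2 = 56, cx_3 = 320, cy_3 = 304, x1_4 = 304, y1_4 = 288, x0_5 = 424, y0_5 = 312, x1_5 = 464, y1_5 = 432, x0_6 = 328, y0_6 = 360, x1_6 = 384, y1_6 = 504, cx_7 = 64, cy_7 = 384, r_7 = 40, x1_8 = 424, y1_8 = 112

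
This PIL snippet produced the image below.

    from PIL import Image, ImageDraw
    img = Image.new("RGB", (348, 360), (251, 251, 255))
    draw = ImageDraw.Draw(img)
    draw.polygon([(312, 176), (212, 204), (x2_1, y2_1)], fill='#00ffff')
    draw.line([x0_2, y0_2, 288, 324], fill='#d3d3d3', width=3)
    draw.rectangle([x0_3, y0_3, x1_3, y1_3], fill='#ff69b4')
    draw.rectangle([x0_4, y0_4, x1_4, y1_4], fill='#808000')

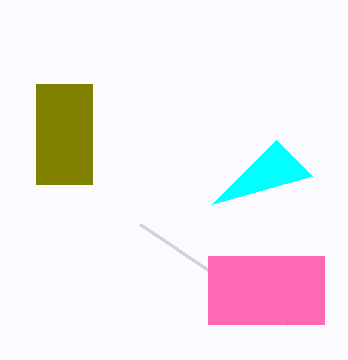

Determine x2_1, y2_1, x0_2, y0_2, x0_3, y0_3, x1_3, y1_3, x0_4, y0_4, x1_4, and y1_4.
x2_1 = 276; y2_1 = 140; x0_2 = 140; y0_2 = 224; x0_3 = 208; y0_3 = 256; x1_3 = 324; y1_3 = 324; x0_4 = 36; y0_4 = 84; x1_4 = 92; y1_4 = 184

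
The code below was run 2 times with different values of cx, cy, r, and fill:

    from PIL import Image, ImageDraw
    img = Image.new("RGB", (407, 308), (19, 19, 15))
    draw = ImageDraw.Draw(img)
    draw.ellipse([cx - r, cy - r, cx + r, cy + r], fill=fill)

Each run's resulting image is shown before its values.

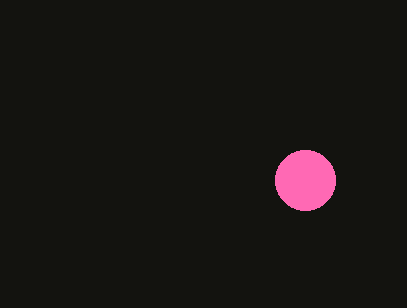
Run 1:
cx = 305
cy = 180
r = 30
fill = 'hotpink'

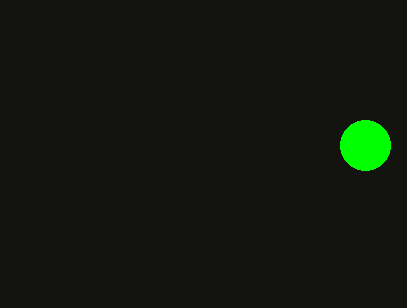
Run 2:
cx = 365, cy = 145, r = 25, fill = 'lime'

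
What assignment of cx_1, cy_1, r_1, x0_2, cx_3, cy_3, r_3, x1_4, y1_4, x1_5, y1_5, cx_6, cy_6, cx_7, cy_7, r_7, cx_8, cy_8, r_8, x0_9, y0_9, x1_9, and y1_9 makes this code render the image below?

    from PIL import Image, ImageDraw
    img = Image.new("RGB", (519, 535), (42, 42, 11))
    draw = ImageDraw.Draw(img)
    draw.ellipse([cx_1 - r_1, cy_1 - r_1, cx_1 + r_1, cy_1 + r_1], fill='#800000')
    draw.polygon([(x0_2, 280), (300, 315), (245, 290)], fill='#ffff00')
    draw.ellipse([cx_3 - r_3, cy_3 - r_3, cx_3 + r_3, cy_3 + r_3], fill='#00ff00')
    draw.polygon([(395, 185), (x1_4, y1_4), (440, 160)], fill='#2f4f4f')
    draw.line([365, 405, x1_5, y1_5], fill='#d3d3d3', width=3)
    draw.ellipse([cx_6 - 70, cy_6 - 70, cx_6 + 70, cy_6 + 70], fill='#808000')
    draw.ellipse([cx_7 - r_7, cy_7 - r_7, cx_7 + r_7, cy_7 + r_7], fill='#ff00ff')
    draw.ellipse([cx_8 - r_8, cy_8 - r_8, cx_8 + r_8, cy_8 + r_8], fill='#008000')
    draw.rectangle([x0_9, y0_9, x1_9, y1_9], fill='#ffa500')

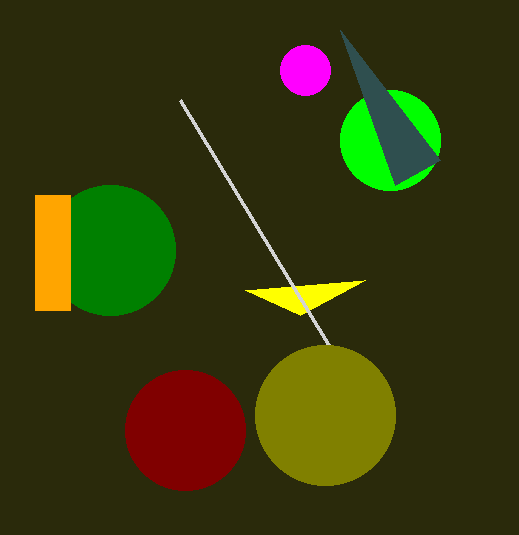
cx_1 = 185, cy_1 = 430, r_1 = 60, x0_2 = 365, cx_3 = 390, cy_3 = 140, r_3 = 50, x1_4 = 340, y1_4 = 30, x1_5 = 180, y1_5 = 100, cx_6 = 325, cy_6 = 415, cx_7 = 305, cy_7 = 70, r_7 = 25, cx_8 = 110, cy_8 = 250, r_8 = 65, x0_9 = 35, y0_9 = 195, x1_9 = 70, y1_9 = 310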